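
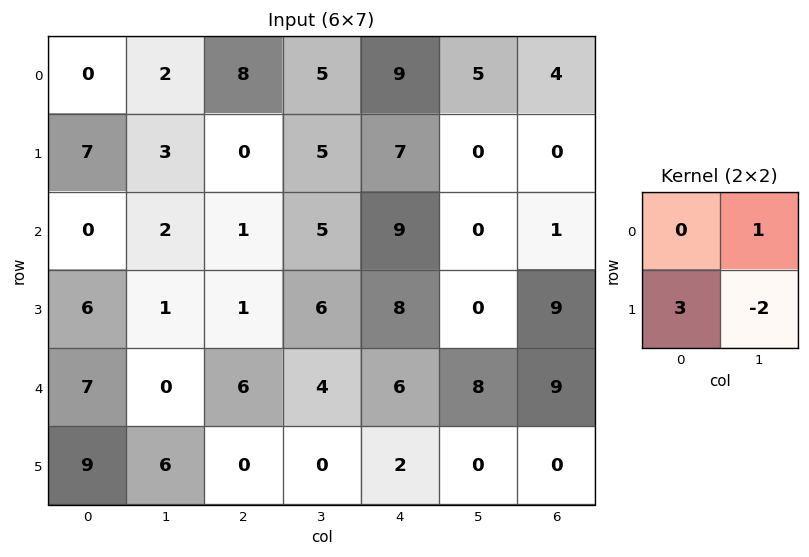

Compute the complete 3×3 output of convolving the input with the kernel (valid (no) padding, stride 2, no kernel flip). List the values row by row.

Output[0,0]: The receptive field on the input at this output position is [0 2 / 7 3]. Elementwise product with the kernel and sum: 2·1 + 7·3 + 3·-2.
Output[0,1]: The receptive field on the input at this output position is [8 5 / 0 5]. Elementwise product with the kernel and sum: 5·1 + 0·3 + 5·-2.

17 -5 26
18 -4 24
15 4 14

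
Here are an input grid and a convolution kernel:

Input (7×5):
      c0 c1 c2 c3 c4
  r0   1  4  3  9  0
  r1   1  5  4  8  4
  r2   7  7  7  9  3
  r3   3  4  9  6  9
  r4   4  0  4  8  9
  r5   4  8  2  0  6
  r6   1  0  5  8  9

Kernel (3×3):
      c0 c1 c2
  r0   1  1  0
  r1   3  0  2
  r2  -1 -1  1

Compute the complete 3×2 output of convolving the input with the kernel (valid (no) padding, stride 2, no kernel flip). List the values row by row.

9 19
41 58
24 26

Output[0,0]: The receptive field on the input at this output position is [1 4 3 / 1 5 4 / 7 7 7]. Elementwise product with the kernel and sum: 1·1 + 4·1 + 1·3 + 4·2 + 7·-1 + 7·-1 + 7·1.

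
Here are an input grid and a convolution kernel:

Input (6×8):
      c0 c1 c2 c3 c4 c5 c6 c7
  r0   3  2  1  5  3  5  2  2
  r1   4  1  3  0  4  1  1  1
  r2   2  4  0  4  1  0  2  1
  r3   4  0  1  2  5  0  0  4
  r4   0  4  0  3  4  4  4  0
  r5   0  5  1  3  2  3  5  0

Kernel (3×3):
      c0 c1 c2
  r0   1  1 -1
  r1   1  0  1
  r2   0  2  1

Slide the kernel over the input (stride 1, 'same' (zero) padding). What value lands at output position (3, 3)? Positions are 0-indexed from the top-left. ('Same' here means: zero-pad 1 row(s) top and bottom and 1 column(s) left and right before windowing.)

19

The receptive field on the zero-padded input at this output position is [0 4 1 / 1 2 5 / 0 3 4]. Elementwise product with the kernel and sum: 0·1 + 4·1 + 1·-1 + 1·1 + 5·1 + 3·2 + 4·1.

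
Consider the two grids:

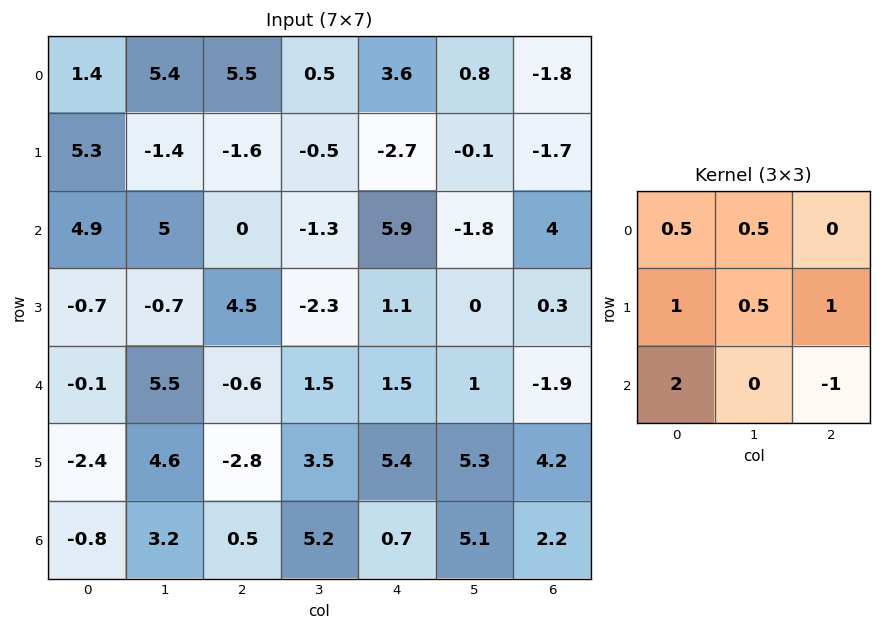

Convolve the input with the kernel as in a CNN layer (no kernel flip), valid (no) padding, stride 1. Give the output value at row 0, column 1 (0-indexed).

The receptive field on the input at this output position is [5.4 5.5 0.5 / -1.4 -1.6 -0.5 / 5 0 -1.3]. Elementwise product with the kernel and sum: 5.4·0.5 + 5.5·0.5 + -1.4·1 + -1.6·0.5 + -0.5·1 + 5·2 + -1.3·-1.

14.05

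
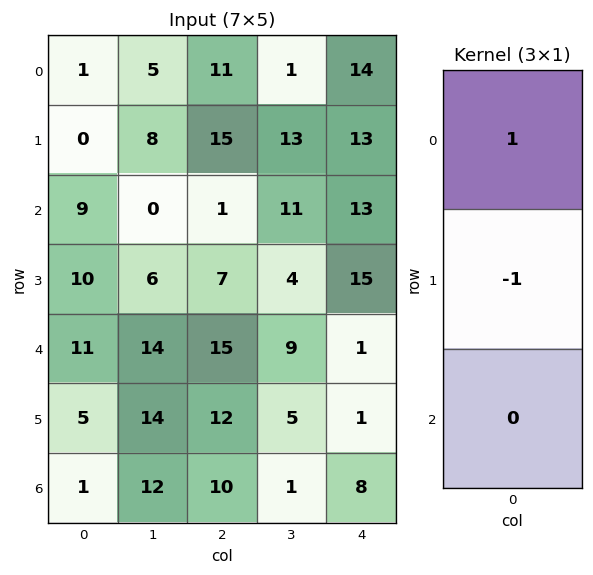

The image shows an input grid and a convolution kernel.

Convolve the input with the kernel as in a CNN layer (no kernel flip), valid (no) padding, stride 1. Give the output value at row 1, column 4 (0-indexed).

0

The receptive field on the input at this output position is [13 / 13 / 15]. Elementwise product with the kernel and sum: 13·1 + 13·-1.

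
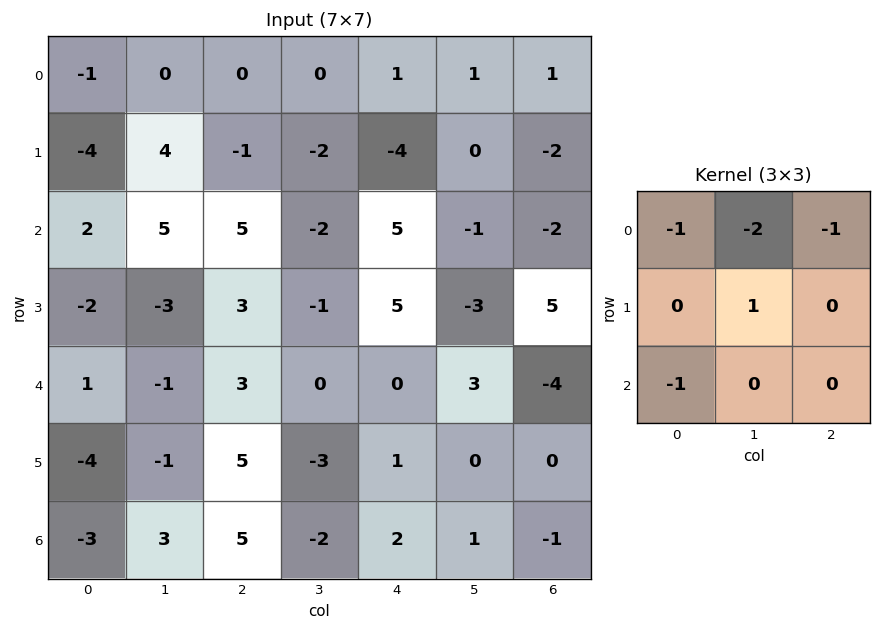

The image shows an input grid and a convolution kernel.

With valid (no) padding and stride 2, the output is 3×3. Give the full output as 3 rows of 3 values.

Output[0,0]: The receptive field on the input at this output position is [-1 0 0 / -4 4 -1 / 2 5 5]. Elementwise product with the kernel and sum: -1·-1 + 0·-2 + 0·-1 + 4·1 + 2·-1.

3 -8 -9
-21 -10 -4
0 -11 -4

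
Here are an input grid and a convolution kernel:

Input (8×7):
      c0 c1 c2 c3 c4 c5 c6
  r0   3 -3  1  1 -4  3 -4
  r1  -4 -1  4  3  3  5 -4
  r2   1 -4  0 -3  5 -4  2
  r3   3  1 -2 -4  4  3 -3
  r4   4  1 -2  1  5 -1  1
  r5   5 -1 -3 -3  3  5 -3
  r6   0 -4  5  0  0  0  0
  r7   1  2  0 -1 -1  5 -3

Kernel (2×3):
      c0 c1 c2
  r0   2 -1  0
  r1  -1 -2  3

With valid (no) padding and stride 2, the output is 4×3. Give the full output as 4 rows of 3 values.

27 0 -36
-5 25 -5
-5 13 -11
-1 9 -18

Output[0,0]: The receptive field on the input at this output position is [3 -3 1 / -4 -1 4]. Elementwise product with the kernel and sum: 3·2 + -3·-1 + -4·-1 + -1·-2 + 4·3.
Output[0,1]: The receptive field on the input at this output position is [1 1 -4 / 4 3 3]. Elementwise product with the kernel and sum: 1·2 + 1·-1 + 4·-1 + 3·-2 + 3·3.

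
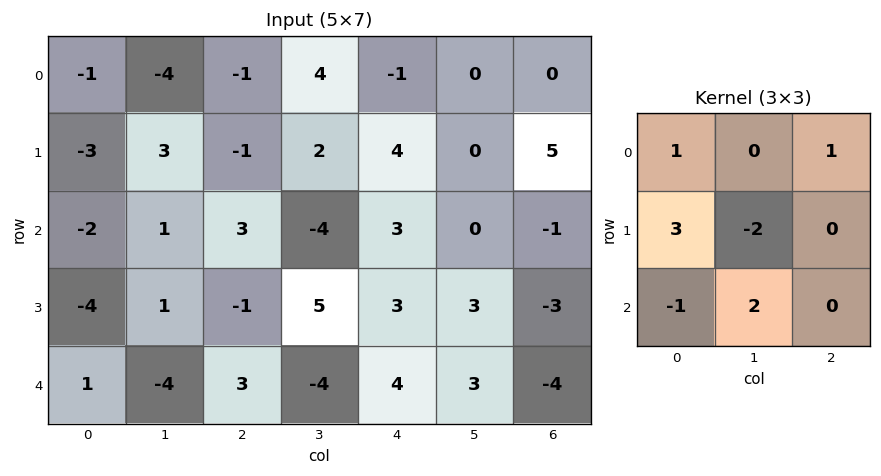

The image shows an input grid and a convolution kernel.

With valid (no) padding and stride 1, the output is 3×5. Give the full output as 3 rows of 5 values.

Output[0,0]: The receptive field on the input at this output position is [-1 -4 -1 / -3 3 -1 / -2 1 3]. Elementwise product with the kernel and sum: -1·1 + -1·1 + -3·3 + 3·-2 + -2·-1 + 1·2.

-13 16 -20 12 8
-6 -1 31 -15 21
-22 12 -18 17 7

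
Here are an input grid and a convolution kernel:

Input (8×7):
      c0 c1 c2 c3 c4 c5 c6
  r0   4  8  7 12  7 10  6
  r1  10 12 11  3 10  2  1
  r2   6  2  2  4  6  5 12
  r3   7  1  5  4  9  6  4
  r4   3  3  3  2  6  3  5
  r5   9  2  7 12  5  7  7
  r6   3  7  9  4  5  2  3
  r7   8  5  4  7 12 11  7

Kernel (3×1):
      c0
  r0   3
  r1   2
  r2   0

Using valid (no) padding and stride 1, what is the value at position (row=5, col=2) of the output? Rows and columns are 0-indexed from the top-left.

39

The receptive field on the input at this output position is [7 / 9 / 4]. Elementwise product with the kernel and sum: 7·3 + 9·2.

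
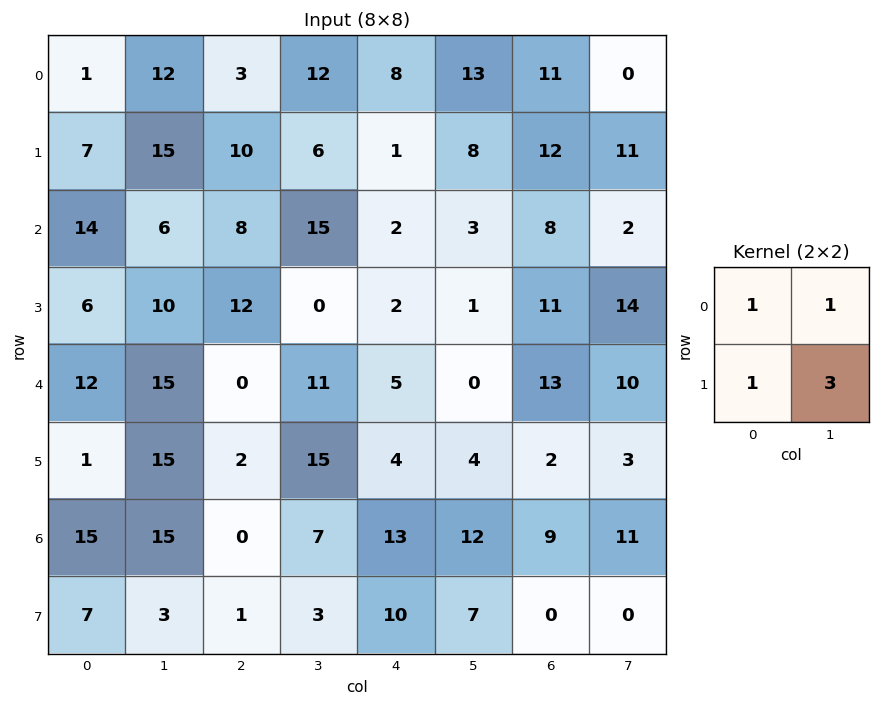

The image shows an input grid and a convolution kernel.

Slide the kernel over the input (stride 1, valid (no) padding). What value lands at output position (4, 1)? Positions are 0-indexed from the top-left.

The receptive field on the input at this output position is [15 0 / 15 2]. Elementwise product with the kernel and sum: 15·1 + 0·1 + 15·1 + 2·3.

36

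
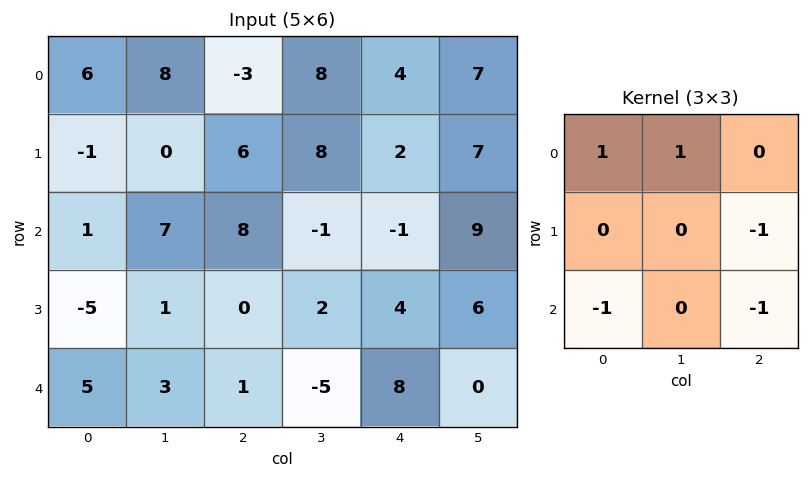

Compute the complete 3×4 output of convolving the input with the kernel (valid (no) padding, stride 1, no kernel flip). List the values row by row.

Output[0,0]: The receptive field on the input at this output position is [6 8 -3 / -1 0 6 / 1 7 8]. Elementwise product with the kernel and sum: 6·1 + 8·1 + 6·-1 + 1·-1 + 8·-1.
Output[0,1]: The receptive field on the input at this output position is [8 -3 8 / 0 6 8 / 7 8 -1]. Elementwise product with the kernel and sum: 8·1 + -3·1 + 8·-1 + 7·-1 + -1·-1.

-1 -9 -4 -3
-4 4 11 -7
2 15 -6 -3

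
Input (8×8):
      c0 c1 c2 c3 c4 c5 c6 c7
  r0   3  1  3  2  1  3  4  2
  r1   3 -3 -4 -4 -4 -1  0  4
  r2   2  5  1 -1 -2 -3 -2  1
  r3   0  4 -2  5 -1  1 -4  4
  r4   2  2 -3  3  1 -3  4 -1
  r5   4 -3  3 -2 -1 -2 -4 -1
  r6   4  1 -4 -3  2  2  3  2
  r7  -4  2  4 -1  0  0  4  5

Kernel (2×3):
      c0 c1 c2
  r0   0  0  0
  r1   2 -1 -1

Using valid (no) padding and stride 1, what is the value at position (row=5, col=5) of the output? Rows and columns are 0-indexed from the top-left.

-1

The receptive field on the input at this output position is [-2 -4 -1 / 2 3 2]. Elementwise product with the kernel and sum: 2·2 + 3·-1 + 2·-1.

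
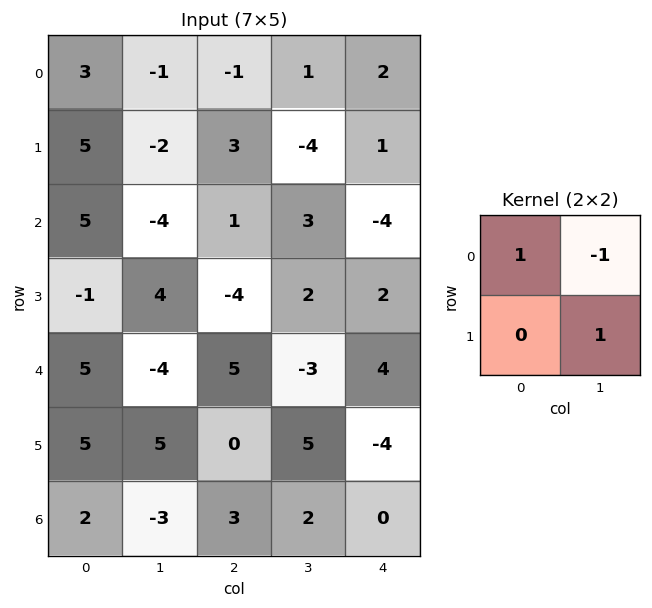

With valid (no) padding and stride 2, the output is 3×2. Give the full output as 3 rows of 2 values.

2 -6
13 0
14 13

Output[0,0]: The receptive field on the input at this output position is [3 -1 / 5 -2]. Elementwise product with the kernel and sum: 3·1 + -1·-1 + -2·1.
Output[0,1]: The receptive field on the input at this output position is [-1 1 / 3 -4]. Elementwise product with the kernel and sum: -1·1 + 1·-1 + -4·1.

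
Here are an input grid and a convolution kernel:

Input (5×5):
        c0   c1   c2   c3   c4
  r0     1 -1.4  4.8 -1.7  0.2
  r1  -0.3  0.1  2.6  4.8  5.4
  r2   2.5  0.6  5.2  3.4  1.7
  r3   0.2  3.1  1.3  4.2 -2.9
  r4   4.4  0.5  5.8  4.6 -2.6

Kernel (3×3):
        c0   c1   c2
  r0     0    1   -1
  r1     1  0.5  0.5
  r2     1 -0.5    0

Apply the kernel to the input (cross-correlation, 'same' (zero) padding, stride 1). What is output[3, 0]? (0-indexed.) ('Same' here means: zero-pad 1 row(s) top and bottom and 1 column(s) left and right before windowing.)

1.35

The receptive field on the zero-padded input at this output position is [0 2.5 0.6 / 0 0.2 3.1 / 0 4.4 0.5]. Elementwise product with the kernel and sum: 2.5·1 + 0.6·-1 + 0·1 + 0.2·0.5 + 3.1·0.5 + 0·1 + 4.4·-0.5.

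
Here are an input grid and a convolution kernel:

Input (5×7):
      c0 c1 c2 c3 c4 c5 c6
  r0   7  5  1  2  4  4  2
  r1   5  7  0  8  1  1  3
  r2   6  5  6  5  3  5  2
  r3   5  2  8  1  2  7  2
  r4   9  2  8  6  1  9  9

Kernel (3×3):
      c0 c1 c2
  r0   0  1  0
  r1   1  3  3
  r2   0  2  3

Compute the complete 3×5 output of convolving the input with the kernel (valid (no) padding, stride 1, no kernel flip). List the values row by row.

59 59 48 39 33
74 57 46 55 45
68 69 37 60 79

Output[0,0]: The receptive field on the input at this output position is [7 5 1 / 5 7 0 / 6 5 6]. Elementwise product with the kernel and sum: 5·1 + 5·1 + 7·3 + 0·3 + 5·2 + 6·3.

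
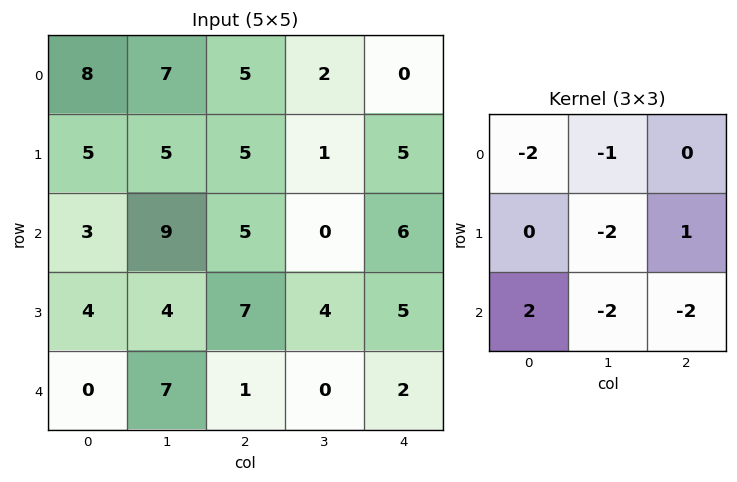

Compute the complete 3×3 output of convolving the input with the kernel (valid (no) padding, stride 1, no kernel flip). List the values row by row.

-50 -20 -11
-42 -39 -9
-32 -21 -15

Output[0,0]: The receptive field on the input at this output position is [8 7 5 / 5 5 5 / 3 9 5]. Elementwise product with the kernel and sum: 8·-2 + 7·-1 + 5·-2 + 5·1 + 3·2 + 9·-2 + 5·-2.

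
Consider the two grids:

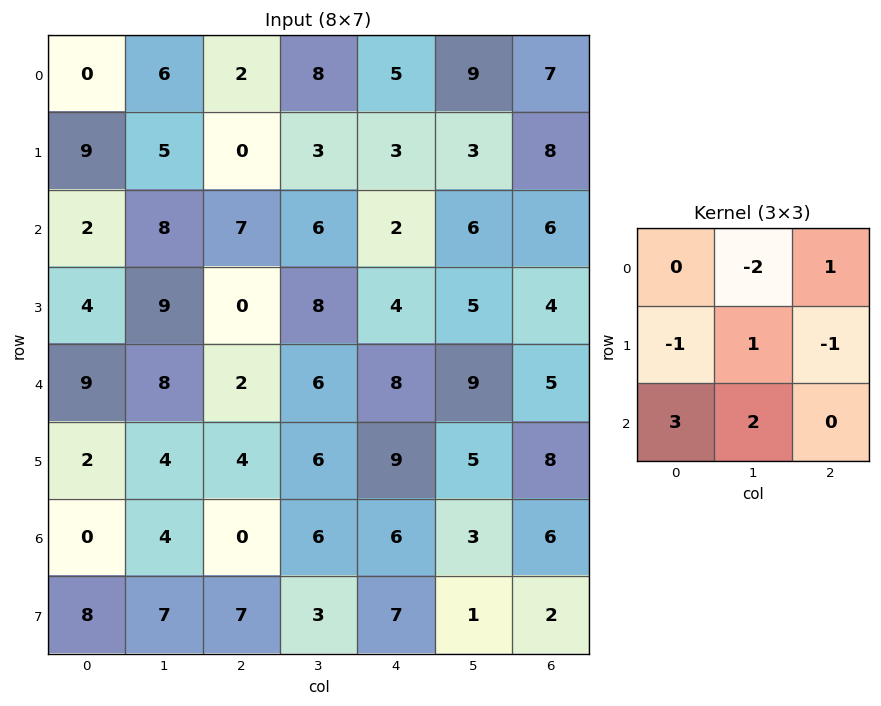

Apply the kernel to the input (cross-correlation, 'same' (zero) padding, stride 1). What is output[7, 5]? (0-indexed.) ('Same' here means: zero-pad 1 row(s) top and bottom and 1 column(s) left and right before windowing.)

-8

The receptive field on the zero-padded input at this output position is [6 3 6 / 7 1 2 / 0 0 0]. Elementwise product with the kernel and sum: 3·-2 + 6·1 + 7·-1 + 1·1 + 2·-1 + 0·3 + 0·2.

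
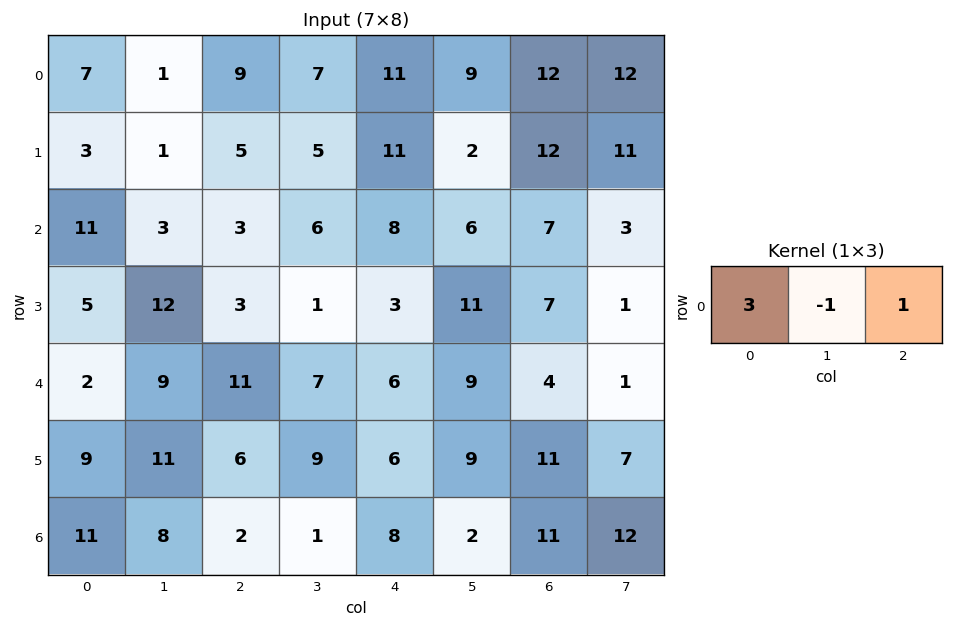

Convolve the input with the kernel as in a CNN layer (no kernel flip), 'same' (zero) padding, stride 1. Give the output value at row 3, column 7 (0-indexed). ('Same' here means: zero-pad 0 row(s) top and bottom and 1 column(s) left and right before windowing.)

The receptive field on the zero-padded input at this output position is [7 1 0]. Elementwise product with the kernel and sum: 7·3 + 1·-1 + 0·1.

20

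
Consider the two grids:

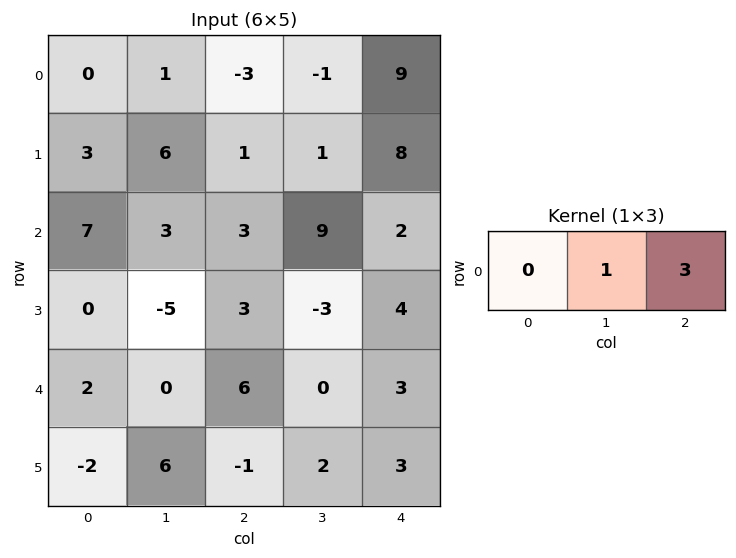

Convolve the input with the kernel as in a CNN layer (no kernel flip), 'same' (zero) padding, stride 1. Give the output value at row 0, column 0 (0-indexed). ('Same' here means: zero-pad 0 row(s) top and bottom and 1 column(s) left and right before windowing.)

3

The receptive field on the zero-padded input at this output position is [0 0 1]. Elementwise product with the kernel and sum: 0·1 + 1·3.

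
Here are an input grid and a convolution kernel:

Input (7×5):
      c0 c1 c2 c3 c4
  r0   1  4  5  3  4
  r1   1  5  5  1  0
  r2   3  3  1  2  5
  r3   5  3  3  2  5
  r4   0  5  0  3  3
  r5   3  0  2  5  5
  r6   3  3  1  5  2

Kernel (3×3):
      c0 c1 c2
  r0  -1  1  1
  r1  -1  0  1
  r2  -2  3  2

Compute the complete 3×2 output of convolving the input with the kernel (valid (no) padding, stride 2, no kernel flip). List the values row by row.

17 11
14 23
9 26

Output[0,0]: The receptive field on the input at this output position is [1 4 5 / 1 5 5 / 3 3 1]. Elementwise product with the kernel and sum: 1·-1 + 4·1 + 5·1 + 1·-1 + 5·1 + 3·-2 + 3·3 + 1·2.
Output[0,1]: The receptive field on the input at this output position is [5 3 4 / 5 1 0 / 1 2 5]. Elementwise product with the kernel and sum: 5·-1 + 3·1 + 4·1 + 5·-1 + 0·1 + 1·-2 + 2·3 + 5·2.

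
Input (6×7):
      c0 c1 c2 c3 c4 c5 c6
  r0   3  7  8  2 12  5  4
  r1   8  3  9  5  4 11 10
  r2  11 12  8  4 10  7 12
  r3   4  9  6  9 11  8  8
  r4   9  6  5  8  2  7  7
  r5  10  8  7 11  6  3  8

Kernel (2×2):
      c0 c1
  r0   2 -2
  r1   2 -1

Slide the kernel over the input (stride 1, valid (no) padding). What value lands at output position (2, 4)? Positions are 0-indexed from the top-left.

20

The receptive field on the input at this output position is [10 7 / 11 8]. Elementwise product with the kernel and sum: 10·2 + 7·-2 + 11·2 + 8·-1.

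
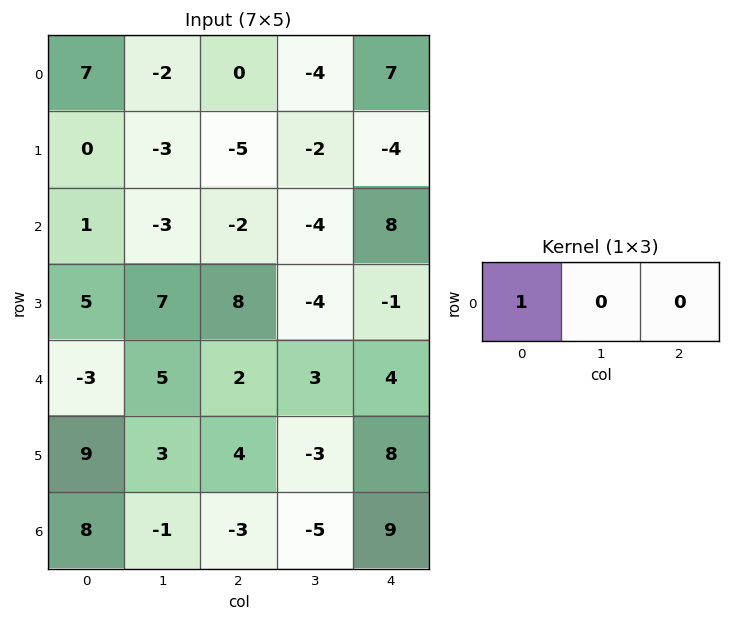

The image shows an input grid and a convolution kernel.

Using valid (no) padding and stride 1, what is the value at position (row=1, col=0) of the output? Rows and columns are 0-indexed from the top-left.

The receptive field on the input at this output position is [0 -3 -5]. Elementwise product with the kernel and sum: 0·1.

0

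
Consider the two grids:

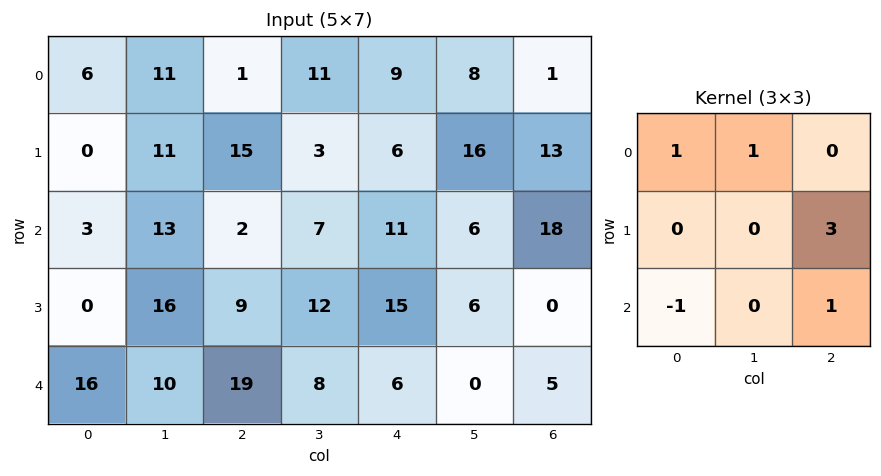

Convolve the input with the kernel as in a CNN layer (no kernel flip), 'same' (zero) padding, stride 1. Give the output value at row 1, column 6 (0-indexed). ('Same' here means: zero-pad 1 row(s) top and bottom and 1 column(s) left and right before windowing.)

The receptive field on the zero-padded input at this output position is [8 1 0 / 16 13 0 / 6 18 0]. Elementwise product with the kernel and sum: 8·1 + 1·1 + 0·3 + 6·-1 + 0·1.

3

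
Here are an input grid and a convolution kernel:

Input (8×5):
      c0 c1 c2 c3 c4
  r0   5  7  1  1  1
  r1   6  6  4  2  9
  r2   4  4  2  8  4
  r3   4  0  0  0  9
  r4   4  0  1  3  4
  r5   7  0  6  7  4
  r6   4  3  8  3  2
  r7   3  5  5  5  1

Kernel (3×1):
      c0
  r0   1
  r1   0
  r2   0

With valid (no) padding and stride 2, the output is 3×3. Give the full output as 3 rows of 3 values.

5 1 1
4 2 4
4 1 4

Output[0,0]: The receptive field on the input at this output position is [5 / 6 / 4]. Elementwise product with the kernel and sum: 5·1.
Output[0,1]: The receptive field on the input at this output position is [1 / 4 / 2]. Elementwise product with the kernel and sum: 1·1.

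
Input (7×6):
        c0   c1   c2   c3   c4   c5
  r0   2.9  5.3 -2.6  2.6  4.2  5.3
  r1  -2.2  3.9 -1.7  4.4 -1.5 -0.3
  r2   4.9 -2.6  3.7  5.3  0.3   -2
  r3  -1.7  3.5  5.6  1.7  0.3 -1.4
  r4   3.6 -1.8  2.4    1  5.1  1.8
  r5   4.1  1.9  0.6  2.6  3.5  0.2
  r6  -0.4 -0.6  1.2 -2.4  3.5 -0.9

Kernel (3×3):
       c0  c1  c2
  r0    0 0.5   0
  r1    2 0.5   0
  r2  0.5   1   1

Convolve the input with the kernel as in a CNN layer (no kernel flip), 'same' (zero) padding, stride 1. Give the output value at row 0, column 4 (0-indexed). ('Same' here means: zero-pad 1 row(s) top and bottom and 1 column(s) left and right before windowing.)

7.7

The receptive field on the zero-padded input at this output position is [0 0 0 / 2.6 4.2 5.3 / 4.4 -1.5 -0.3]. Elementwise product with the kernel and sum: 0·0.5 + 2.6·2 + 4.2·0.5 + 4.4·0.5 + -1.5·1 + -0.3·1.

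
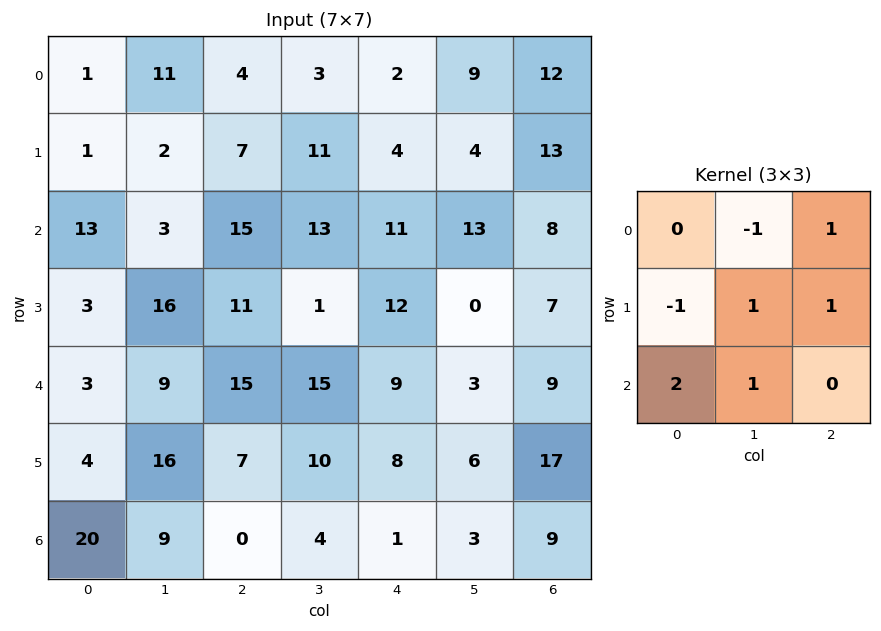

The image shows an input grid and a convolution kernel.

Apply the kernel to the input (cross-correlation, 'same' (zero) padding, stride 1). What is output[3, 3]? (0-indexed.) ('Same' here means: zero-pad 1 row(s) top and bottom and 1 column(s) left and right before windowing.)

The receptive field on the zero-padded input at this output position is [15 13 11 / 11 1 12 / 15 15 9]. Elementwise product with the kernel and sum: 13·-1 + 11·1 + 11·-1 + 1·1 + 12·1 + 15·2 + 15·1.

45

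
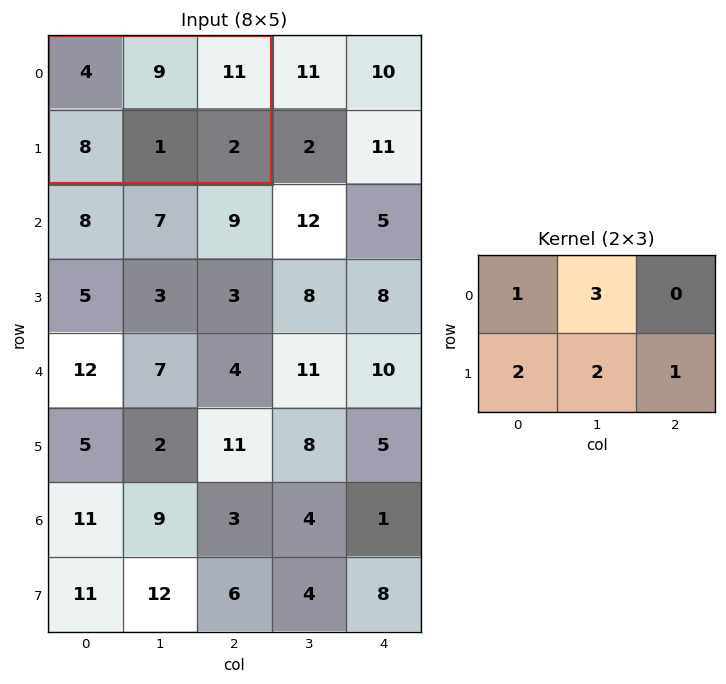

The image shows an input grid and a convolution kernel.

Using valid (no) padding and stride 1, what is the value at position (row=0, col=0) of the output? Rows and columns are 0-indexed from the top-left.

51

The receptive field on the input at this output position is [4 9 11 / 8 1 2]. Elementwise product with the kernel and sum: 4·1 + 9·3 + 8·2 + 1·2 + 2·1.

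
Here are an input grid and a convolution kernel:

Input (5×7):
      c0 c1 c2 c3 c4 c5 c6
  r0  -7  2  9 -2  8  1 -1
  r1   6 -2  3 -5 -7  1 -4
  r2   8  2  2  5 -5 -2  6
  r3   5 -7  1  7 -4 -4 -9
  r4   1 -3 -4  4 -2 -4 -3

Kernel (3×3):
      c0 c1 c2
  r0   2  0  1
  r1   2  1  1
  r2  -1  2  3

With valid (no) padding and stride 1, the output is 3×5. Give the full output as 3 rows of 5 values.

10 13 13 -40 17
19 32 4 -33 -55
3 10 10 -6 -40

Output[0,0]: The receptive field on the input at this output position is [-7 2 9 / 6 -2 3 / 8 2 2]. Elementwise product with the kernel and sum: -7·2 + 9·1 + 6·2 + -2·1 + 3·1 + 8·-1 + 2·2 + 2·3.
Output[0,1]: The receptive field on the input at this output position is [2 9 -2 / -2 3 -5 / 2 2 5]. Elementwise product with the kernel and sum: 2·2 + -2·1 + -2·2 + 3·1 + -5·1 + 2·-1 + 2·2 + 5·3.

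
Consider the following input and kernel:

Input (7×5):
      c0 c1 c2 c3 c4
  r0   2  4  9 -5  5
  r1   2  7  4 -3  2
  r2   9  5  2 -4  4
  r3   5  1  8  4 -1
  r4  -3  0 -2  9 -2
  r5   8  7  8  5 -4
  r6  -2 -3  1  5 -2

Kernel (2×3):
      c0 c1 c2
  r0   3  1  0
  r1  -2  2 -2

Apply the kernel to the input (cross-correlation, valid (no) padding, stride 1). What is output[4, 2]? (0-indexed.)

The receptive field on the input at this output position is [-2 9 -2 / 8 5 -4]. Elementwise product with the kernel and sum: -2·3 + 9·1 + 8·-2 + 5·2 + -4·-2.

5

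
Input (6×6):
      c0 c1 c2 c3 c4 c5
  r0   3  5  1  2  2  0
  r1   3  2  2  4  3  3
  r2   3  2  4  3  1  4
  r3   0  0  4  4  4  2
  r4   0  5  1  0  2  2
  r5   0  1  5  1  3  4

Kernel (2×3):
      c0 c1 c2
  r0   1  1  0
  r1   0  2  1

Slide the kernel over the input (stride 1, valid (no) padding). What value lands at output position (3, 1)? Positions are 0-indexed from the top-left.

The receptive field on the input at this output position is [0 4 4 / 5 1 0]. Elementwise product with the kernel and sum: 0·1 + 4·1 + 1·2 + 0·1.

6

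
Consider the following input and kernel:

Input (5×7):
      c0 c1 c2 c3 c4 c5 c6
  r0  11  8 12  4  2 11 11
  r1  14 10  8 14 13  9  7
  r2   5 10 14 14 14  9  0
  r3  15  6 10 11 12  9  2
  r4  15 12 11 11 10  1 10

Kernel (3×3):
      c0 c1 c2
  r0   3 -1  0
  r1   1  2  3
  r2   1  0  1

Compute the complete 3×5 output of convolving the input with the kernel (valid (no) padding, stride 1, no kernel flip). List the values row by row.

Output[0,0]: The receptive field on the input at this output position is [11 8 12 / 14 10 8 / 5 10 14]. Elementwise product with the kernel and sum: 11·3 + 8·-1 + 14·1 + 10·2 + 8·3 + 5·1 + 14·1.

102 104 135 100 61
124 119 116 118 76
88 98 117 102 89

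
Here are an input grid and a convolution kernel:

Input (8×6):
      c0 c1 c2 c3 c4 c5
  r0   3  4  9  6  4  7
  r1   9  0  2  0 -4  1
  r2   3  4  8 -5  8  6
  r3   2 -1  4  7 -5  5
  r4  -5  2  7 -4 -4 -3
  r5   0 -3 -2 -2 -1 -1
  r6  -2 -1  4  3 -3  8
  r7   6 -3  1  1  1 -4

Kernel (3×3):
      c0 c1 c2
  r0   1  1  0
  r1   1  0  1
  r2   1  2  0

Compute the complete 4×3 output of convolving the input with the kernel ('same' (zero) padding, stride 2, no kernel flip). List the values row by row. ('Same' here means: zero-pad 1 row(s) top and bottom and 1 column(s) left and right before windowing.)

Output[0,0]: The receptive field on the zero-padded input at this output position is [0 0 0 / 0 3 4 / 0 9 0]. Elementwise product with the kernel and sum: 0·1 + 0·1 + 0·1 + 4·1 + 0·1 + 9·2.

22 14 5
17 8 -6
4 -6 -9
11 -4 11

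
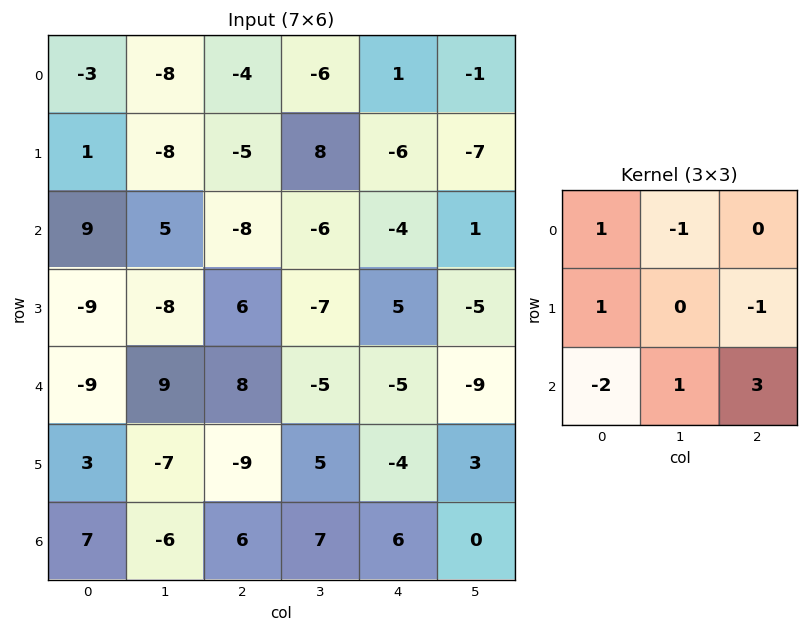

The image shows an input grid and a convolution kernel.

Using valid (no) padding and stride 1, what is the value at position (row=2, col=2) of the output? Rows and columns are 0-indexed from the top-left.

-37

The receptive field on the input at this output position is [-8 -6 -4 / 6 -7 5 / 8 -5 -5]. Elementwise product with the kernel and sum: -8·1 + -6·-1 + 6·1 + 5·-1 + 8·-2 + -5·1 + -5·3.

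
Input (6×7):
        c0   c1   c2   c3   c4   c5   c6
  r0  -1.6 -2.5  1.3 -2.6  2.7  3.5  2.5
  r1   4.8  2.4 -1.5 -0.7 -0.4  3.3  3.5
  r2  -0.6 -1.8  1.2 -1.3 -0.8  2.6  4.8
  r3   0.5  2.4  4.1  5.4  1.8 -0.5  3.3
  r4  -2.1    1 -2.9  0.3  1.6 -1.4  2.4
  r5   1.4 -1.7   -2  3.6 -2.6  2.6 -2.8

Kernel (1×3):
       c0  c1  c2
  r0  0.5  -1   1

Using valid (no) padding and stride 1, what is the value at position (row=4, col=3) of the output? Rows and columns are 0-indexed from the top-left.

-2.85

The receptive field on the input at this output position is [0.3 1.6 -1.4]. Elementwise product with the kernel and sum: 0.3·0.5 + 1.6·-1 + -1.4·1.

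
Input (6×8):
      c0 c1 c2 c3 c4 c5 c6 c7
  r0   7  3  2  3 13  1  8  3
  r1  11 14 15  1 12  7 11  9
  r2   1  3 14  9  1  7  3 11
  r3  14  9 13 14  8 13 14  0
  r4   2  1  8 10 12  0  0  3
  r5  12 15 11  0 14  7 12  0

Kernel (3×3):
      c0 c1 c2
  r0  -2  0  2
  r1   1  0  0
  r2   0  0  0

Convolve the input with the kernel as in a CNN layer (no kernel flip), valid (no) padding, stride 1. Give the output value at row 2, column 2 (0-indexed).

-13

The receptive field on the input at this output position is [14 9 1 / 13 14 8 / 8 10 12]. Elementwise product with the kernel and sum: 14·-2 + 1·2 + 13·1.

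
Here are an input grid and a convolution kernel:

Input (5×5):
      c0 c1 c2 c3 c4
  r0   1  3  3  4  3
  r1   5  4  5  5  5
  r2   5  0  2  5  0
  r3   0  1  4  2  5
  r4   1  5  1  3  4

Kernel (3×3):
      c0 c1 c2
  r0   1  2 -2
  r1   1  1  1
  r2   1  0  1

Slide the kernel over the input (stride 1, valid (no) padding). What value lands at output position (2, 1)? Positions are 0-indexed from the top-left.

The receptive field on the input at this output position is [0 2 5 / 1 4 2 / 5 1 3]. Elementwise product with the kernel and sum: 0·1 + 2·2 + 5·-2 + 1·1 + 4·1 + 2·1 + 5·1 + 3·1.

9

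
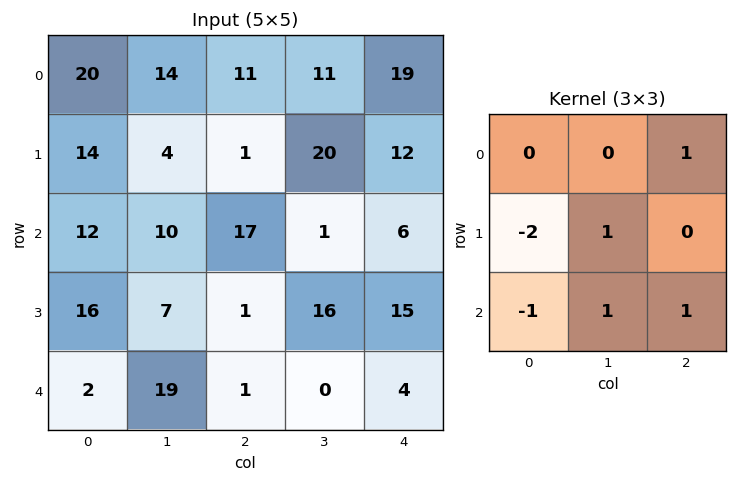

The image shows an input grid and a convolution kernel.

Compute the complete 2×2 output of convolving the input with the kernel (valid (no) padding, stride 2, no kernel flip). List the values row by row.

Output[0,0]: The receptive field on the input at this output position is [20 14 11 / 14 4 1 / 12 10 17]. Elementwise product with the kernel and sum: 11·1 + 14·-2 + 4·1 + 12·-1 + 10·1 + 17·1.
Output[0,1]: The receptive field on the input at this output position is [11 11 19 / 1 20 12 / 17 1 6]. Elementwise product with the kernel and sum: 19·1 + 1·-2 + 20·1 + 17·-1 + 1·1 + 6·1.

2 27
10 23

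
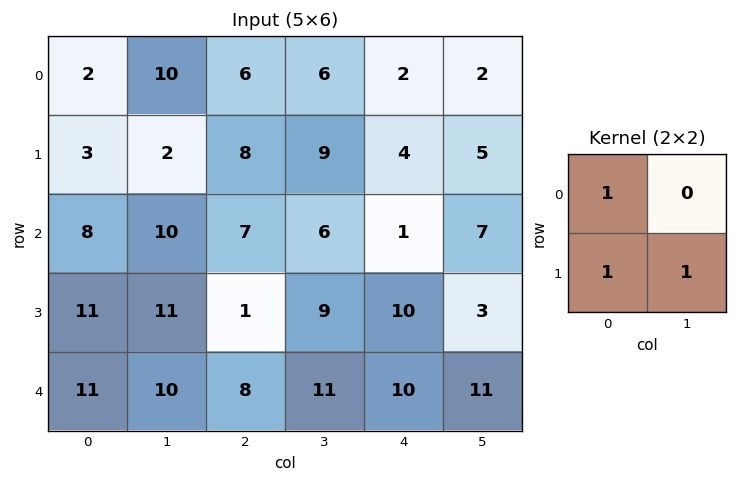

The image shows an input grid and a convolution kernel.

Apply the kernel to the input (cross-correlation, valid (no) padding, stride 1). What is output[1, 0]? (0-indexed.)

The receptive field on the input at this output position is [3 2 / 8 10]. Elementwise product with the kernel and sum: 3·1 + 8·1 + 10·1.

21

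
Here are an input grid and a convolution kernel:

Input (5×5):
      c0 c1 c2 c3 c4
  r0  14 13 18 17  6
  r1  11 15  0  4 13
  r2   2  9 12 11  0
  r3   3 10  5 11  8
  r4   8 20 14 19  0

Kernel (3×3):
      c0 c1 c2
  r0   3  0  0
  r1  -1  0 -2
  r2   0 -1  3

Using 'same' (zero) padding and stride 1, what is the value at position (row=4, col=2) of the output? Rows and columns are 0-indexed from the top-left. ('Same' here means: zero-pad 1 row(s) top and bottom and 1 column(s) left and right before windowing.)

-28

The receptive field on the zero-padded input at this output position is [10 5 11 / 20 14 19 / 0 0 0]. Elementwise product with the kernel and sum: 10·3 + 20·-1 + 19·-2 + 0·-1 + 0·3.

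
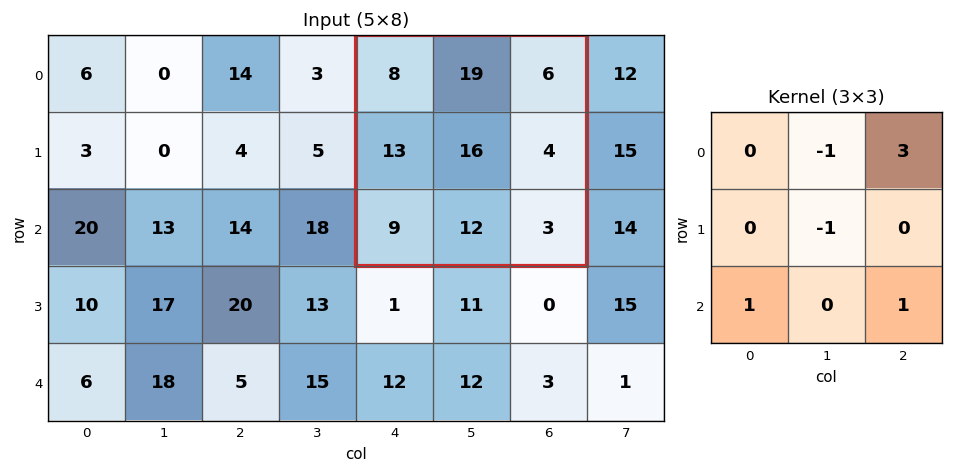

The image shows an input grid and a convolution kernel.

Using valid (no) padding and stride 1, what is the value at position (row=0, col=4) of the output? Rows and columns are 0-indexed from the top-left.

The receptive field on the input at this output position is [8 19 6 / 13 16 4 / 9 12 3]. Elementwise product with the kernel and sum: 19·-1 + 6·3 + 16·-1 + 9·1 + 3·1.

-5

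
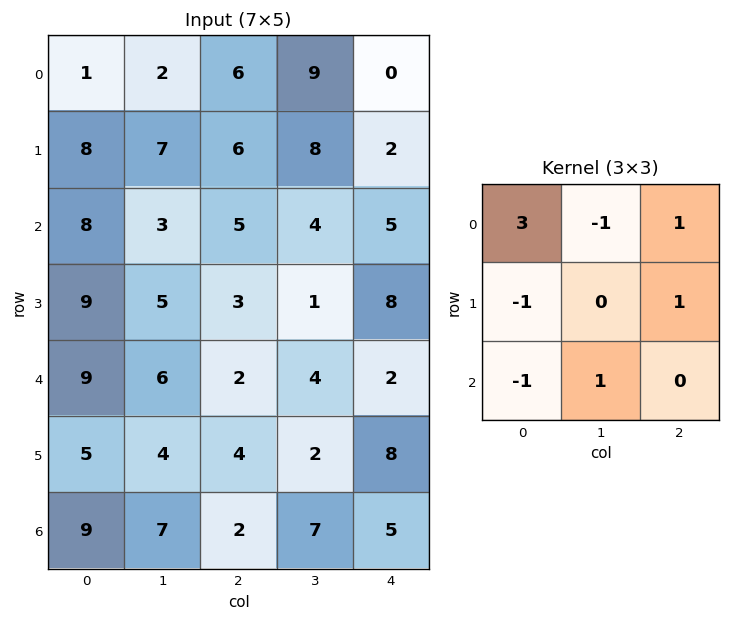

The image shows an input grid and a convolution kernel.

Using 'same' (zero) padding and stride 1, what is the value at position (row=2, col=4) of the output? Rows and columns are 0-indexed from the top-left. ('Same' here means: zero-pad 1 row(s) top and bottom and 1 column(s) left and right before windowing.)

25

The receptive field on the zero-padded input at this output position is [8 2 0 / 4 5 0 / 1 8 0]. Elementwise product with the kernel and sum: 8·3 + 2·-1 + 0·1 + 4·-1 + 0·1 + 1·-1 + 8·1.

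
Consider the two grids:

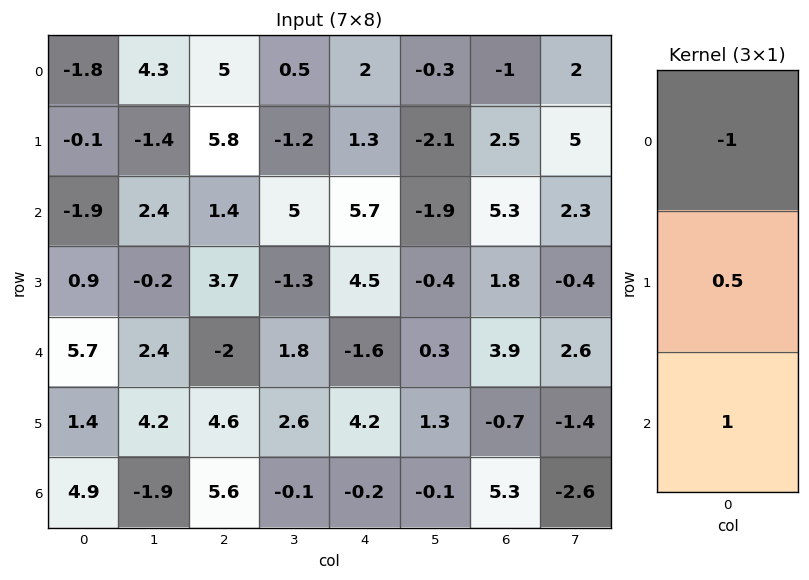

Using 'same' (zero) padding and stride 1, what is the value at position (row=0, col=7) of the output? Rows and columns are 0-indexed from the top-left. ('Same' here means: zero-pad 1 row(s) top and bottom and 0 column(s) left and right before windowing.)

6

The receptive field on the zero-padded input at this output position is [0 / 2 / 5]. Elementwise product with the kernel and sum: 0·-1 + 2·0.5 + 5·1.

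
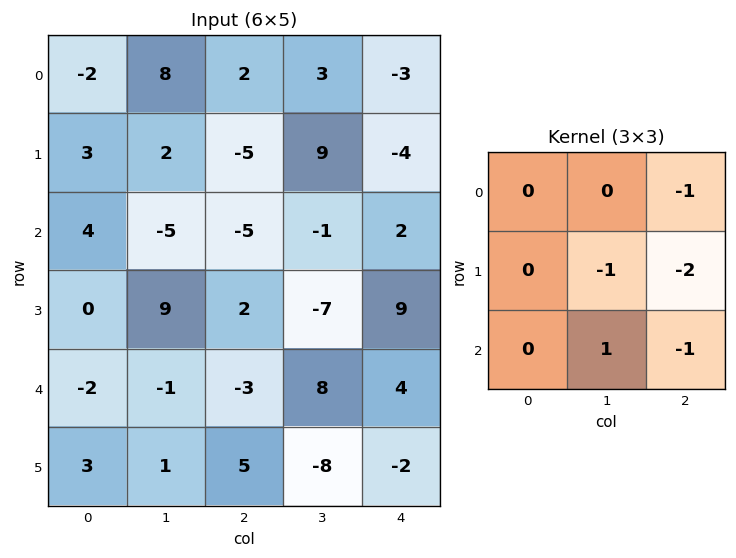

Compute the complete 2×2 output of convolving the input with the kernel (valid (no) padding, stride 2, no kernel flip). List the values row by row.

6 -1
-6 -9

Output[0,0]: The receptive field on the input at this output position is [-2 8 2 / 3 2 -5 / 4 -5 -5]. Elementwise product with the kernel and sum: 2·-1 + 2·-1 + -5·-2 + -5·1 + -5·-1.
Output[0,1]: The receptive field on the input at this output position is [2 3 -3 / -5 9 -4 / -5 -1 2]. Elementwise product with the kernel and sum: -3·-1 + 9·-1 + -4·-2 + -1·1 + 2·-1.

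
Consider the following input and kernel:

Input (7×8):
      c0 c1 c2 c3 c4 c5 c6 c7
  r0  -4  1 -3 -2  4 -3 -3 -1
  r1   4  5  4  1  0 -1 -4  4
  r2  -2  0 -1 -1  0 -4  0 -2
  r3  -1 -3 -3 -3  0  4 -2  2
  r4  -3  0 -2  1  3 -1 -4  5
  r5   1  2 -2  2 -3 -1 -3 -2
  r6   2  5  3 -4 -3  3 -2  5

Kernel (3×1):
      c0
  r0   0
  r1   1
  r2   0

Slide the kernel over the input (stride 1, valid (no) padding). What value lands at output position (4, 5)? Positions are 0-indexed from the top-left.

-1

The receptive field on the input at this output position is [-1 / -1 / 3]. Elementwise product with the kernel and sum: -1·1.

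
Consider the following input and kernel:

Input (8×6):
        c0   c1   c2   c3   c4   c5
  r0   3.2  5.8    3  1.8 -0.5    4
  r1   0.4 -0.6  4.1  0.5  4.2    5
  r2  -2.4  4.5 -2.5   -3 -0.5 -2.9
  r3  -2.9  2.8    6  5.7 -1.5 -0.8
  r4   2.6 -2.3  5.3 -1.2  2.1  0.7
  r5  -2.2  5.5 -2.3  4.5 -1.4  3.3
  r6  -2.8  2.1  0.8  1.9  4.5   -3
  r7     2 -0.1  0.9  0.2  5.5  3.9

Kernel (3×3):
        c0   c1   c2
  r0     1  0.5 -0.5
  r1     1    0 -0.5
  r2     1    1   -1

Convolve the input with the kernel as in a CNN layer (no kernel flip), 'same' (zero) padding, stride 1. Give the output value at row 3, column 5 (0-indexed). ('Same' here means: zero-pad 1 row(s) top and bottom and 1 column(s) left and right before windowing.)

The receptive field on the zero-padded input at this output position is [-0.5 -2.9 0 / -1.5 -0.8 0 / 2.1 0.7 0]. Elementwise product with the kernel and sum: -0.5·1 + -2.9·0.5 + 0·-0.5 + -1.5·1 + 0·-0.5 + 2.1·1 + 0.7·1 + 0·-1.

-0.65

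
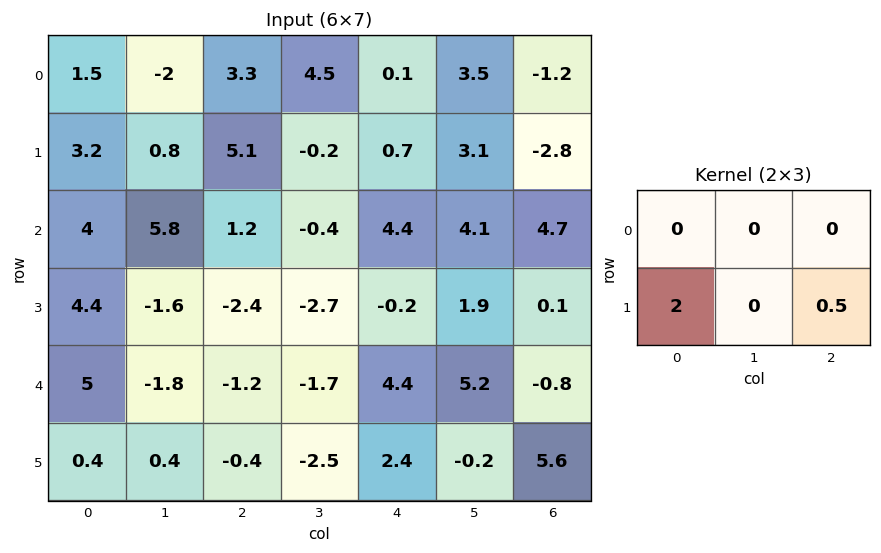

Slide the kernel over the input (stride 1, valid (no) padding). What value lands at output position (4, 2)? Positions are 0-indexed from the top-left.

0.4

The receptive field on the input at this output position is [-1.2 -1.7 4.4 / -0.4 -2.5 2.4]. Elementwise product with the kernel and sum: -0.4·2 + 2.4·0.5.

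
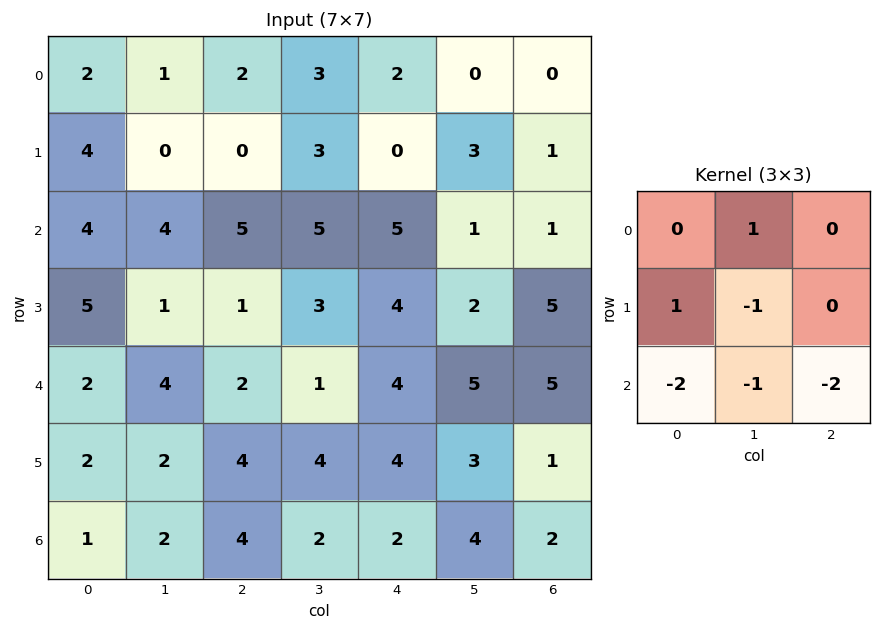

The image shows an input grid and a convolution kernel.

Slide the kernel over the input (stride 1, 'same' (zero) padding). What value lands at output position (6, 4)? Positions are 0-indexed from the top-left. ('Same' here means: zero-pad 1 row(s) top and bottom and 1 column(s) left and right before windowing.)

4

The receptive field on the zero-padded input at this output position is [4 4 3 / 2 2 4 / 0 0 0]. Elementwise product with the kernel and sum: 4·1 + 2·1 + 2·-1 + 0·-2 + 0·-1 + 0·-2.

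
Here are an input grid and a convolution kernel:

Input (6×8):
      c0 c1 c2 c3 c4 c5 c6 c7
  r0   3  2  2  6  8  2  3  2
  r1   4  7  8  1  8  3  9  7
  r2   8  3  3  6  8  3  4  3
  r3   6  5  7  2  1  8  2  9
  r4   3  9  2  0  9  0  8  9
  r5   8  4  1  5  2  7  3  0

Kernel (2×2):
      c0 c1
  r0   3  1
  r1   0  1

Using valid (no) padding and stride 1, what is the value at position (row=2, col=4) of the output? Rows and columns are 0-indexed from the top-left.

35

The receptive field on the input at this output position is [8 3 / 1 8]. Elementwise product with the kernel and sum: 8·3 + 3·1 + 8·1.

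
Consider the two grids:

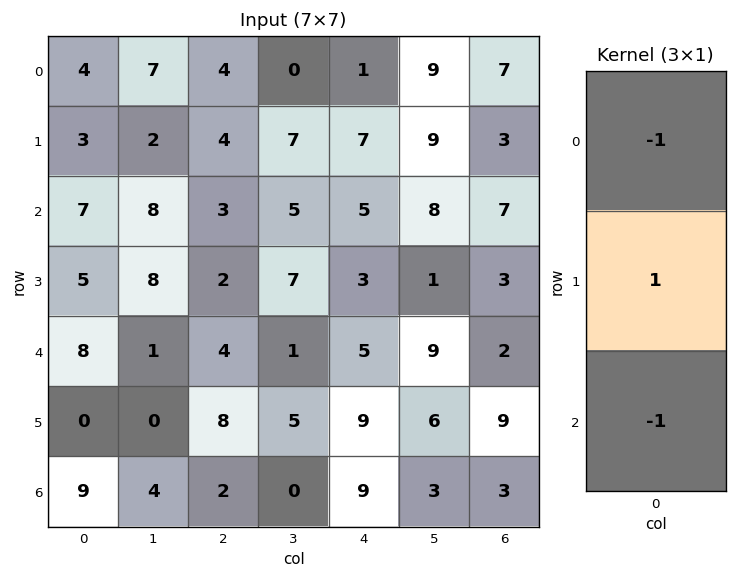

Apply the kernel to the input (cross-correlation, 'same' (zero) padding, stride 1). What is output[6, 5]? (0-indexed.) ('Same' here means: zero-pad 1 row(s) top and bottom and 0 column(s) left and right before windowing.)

-3

The receptive field on the zero-padded input at this output position is [6 / 3 / 0]. Elementwise product with the kernel and sum: 6·-1 + 3·1 + 0·-1.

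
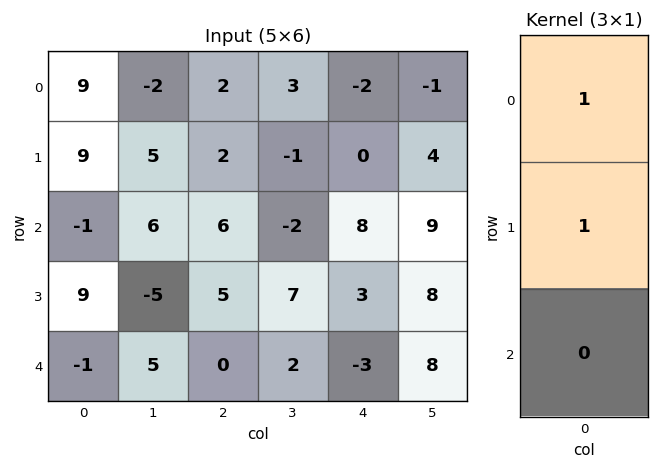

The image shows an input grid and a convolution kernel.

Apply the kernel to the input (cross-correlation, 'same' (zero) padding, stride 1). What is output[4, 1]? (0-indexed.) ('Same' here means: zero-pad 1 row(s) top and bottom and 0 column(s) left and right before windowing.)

0

The receptive field on the zero-padded input at this output position is [-5 / 5 / 0]. Elementwise product with the kernel and sum: -5·1 + 5·1.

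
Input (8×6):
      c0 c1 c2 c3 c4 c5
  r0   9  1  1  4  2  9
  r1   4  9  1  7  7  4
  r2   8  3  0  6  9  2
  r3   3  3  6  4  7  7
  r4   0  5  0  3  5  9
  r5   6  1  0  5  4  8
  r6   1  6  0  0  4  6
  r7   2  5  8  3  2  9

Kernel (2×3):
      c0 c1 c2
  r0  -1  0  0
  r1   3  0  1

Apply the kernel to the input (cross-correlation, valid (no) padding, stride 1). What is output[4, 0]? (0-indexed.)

The receptive field on the input at this output position is [0 5 0 / 6 1 0]. Elementwise product with the kernel and sum: 0·-1 + 6·3 + 0·1.

18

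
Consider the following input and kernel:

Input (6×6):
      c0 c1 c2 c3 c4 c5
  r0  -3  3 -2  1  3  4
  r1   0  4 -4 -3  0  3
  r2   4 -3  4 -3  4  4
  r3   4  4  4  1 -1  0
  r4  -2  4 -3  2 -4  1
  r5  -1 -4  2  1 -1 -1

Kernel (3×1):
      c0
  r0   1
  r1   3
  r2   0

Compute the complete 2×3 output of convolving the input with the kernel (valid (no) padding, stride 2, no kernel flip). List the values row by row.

Output[0,0]: The receptive field on the input at this output position is [-3 / 0 / 4]. Elementwise product with the kernel and sum: -3·1 + 0·3.

-3 -14 3
16 16 1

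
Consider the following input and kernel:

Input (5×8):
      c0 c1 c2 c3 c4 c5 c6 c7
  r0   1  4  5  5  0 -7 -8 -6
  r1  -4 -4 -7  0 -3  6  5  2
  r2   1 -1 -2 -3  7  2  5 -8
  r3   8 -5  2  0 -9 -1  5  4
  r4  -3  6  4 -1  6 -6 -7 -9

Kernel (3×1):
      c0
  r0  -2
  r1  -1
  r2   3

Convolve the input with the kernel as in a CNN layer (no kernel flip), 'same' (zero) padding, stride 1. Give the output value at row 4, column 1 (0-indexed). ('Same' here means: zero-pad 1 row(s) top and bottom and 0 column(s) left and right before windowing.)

4

The receptive field on the zero-padded input at this output position is [-5 / 6 / 0]. Elementwise product with the kernel and sum: -5·-2 + 6·-1 + 0·3.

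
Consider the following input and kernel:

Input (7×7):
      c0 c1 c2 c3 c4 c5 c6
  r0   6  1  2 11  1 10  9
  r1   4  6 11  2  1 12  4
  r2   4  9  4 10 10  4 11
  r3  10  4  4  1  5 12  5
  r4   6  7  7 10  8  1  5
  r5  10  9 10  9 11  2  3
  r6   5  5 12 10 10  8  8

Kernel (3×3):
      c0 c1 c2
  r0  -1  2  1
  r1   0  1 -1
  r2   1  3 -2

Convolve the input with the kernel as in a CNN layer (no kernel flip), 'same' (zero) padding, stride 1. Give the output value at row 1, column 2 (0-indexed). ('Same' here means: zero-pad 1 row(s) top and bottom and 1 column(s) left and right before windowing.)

24

The receptive field on the zero-padded input at this output position is [1 2 11 / 6 11 2 / 9 4 10]. Elementwise product with the kernel and sum: 1·-1 + 2·2 + 11·1 + 11·1 + 2·-1 + 9·1 + 4·3 + 10·-2.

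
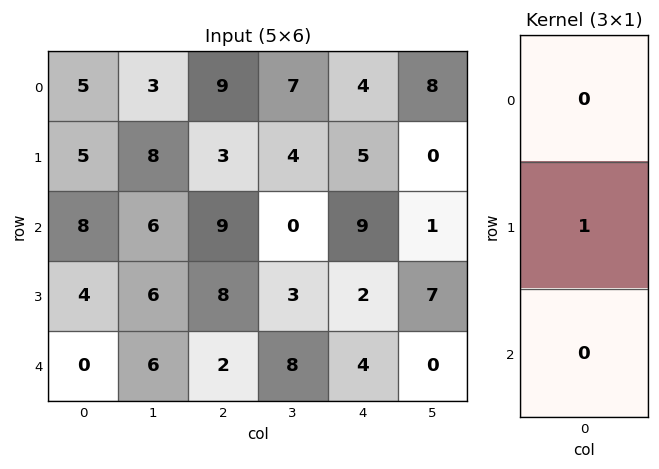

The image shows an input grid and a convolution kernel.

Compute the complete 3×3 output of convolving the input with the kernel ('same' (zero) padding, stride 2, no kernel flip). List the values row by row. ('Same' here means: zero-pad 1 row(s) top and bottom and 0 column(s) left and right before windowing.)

5 9 4
8 9 9
0 2 4

Output[0,0]: The receptive field on the zero-padded input at this output position is [0 / 5 / 5]. Elementwise product with the kernel and sum: 5·1.
Output[0,1]: The receptive field on the zero-padded input at this output position is [0 / 9 / 3]. Elementwise product with the kernel and sum: 9·1.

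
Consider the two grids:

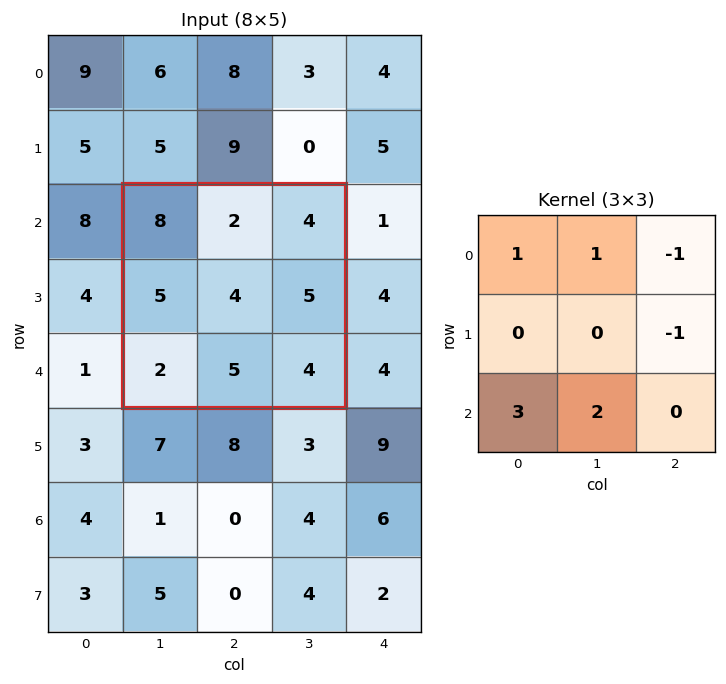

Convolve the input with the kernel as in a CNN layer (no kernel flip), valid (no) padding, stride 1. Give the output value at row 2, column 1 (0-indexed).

17

The receptive field on the input at this output position is [8 2 4 / 5 4 5 / 2 5 4]. Elementwise product with the kernel and sum: 8·1 + 2·1 + 4·-1 + 5·-1 + 2·3 + 5·2.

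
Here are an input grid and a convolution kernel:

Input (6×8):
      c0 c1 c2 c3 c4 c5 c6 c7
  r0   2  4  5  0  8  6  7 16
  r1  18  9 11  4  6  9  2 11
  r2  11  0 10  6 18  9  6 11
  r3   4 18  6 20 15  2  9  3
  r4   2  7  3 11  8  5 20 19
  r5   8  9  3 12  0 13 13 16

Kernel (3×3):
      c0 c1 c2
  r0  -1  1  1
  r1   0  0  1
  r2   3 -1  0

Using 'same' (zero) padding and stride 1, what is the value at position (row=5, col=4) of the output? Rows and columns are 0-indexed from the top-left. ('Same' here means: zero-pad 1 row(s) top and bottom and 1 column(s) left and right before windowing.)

15

The receptive field on the zero-padded input at this output position is [11 8 5 / 12 0 13 / 0 0 0]. Elementwise product with the kernel and sum: 11·-1 + 8·1 + 5·1 + 13·1 + 0·3 + 0·-1.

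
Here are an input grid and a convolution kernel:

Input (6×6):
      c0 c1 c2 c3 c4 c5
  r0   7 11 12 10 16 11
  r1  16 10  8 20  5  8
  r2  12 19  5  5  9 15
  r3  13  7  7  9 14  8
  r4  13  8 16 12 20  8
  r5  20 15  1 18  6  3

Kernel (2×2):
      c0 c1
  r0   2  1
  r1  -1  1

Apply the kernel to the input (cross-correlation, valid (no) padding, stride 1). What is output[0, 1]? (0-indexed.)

The receptive field on the input at this output position is [11 12 / 10 8]. Elementwise product with the kernel and sum: 11·2 + 12·1 + 10·-1 + 8·1.

32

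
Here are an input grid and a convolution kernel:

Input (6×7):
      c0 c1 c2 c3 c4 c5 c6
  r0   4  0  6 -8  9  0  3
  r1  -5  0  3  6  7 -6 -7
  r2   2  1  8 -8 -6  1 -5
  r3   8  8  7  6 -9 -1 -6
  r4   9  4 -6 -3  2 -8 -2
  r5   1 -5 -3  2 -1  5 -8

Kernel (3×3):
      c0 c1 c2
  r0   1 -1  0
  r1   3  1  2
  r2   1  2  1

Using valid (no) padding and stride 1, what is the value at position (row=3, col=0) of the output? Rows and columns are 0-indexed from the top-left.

The receptive field on the input at this output position is [8 8 7 / 9 4 -6 / 1 -5 -3]. Elementwise product with the kernel and sum: 8·1 + 8·-1 + 9·3 + 4·1 + -6·2 + 1·1 + -5·2 + -3·1.

7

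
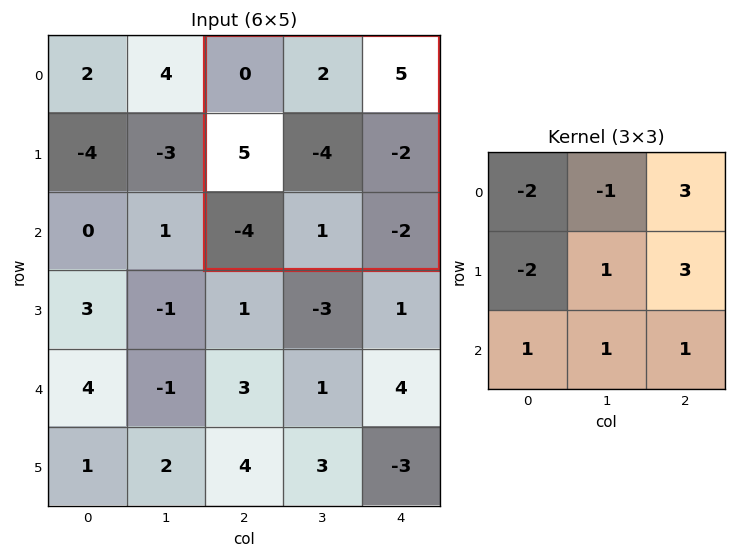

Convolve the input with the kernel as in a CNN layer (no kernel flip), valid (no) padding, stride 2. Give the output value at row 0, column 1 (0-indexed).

The receptive field on the input at this output position is [0 2 5 / 5 -4 -2 / -4 1 -2]. Elementwise product with the kernel and sum: 0·-2 + 2·-1 + 5·3 + 5·-2 + -4·1 + -2·3 + -4·1 + 1·1 + -2·1.

-12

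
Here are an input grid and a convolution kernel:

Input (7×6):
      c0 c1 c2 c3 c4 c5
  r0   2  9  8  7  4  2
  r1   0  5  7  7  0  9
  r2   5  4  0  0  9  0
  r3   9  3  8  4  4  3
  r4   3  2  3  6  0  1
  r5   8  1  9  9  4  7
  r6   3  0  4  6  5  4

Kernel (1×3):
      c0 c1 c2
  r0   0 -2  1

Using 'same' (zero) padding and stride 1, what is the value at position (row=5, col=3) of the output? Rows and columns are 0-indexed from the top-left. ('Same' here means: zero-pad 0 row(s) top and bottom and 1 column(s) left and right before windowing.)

-14

The receptive field on the zero-padded input at this output position is [9 9 4]. Elementwise product with the kernel and sum: 9·-2 + 4·1.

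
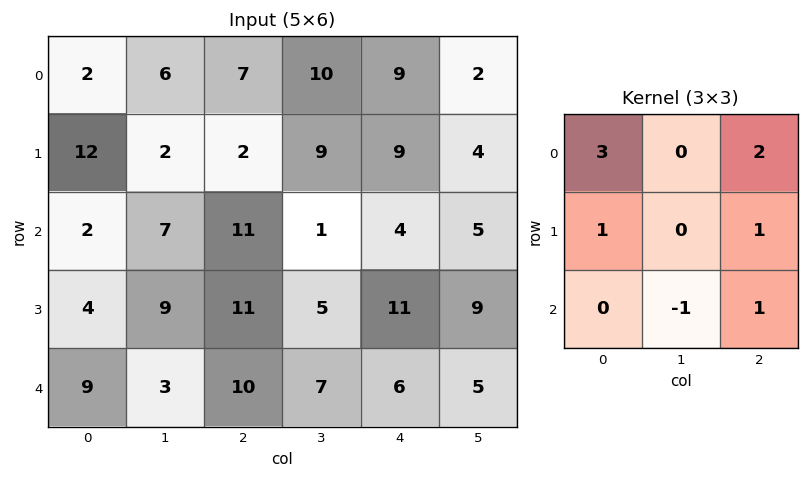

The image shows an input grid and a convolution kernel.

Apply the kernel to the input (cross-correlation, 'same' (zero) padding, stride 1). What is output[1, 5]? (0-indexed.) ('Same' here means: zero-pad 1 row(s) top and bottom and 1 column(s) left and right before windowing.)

31

The receptive field on the zero-padded input at this output position is [9 2 0 / 9 4 0 / 4 5 0]. Elementwise product with the kernel and sum: 9·3 + 0·2 + 9·1 + 0·1 + 5·-1 + 0·1.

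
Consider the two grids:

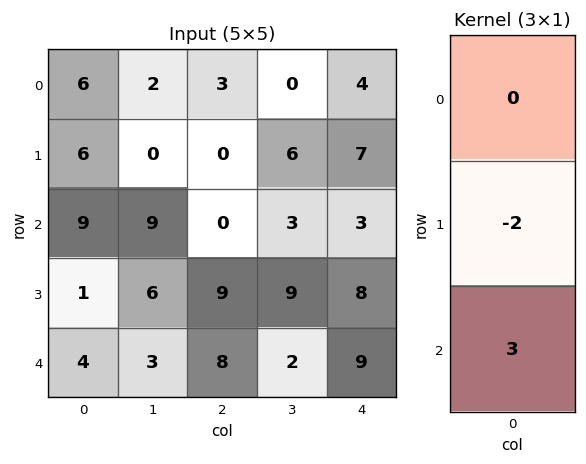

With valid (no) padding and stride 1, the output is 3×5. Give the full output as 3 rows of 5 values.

Output[0,0]: The receptive field on the input at this output position is [6 / 6 / 9]. Elementwise product with the kernel and sum: 6·-2 + 9·3.
Output[0,1]: The receptive field on the input at this output position is [2 / 0 / 9]. Elementwise product with the kernel and sum: 0·-2 + 9·3.

15 27 0 -3 -5
-15 0 27 21 18
10 -3 6 -12 11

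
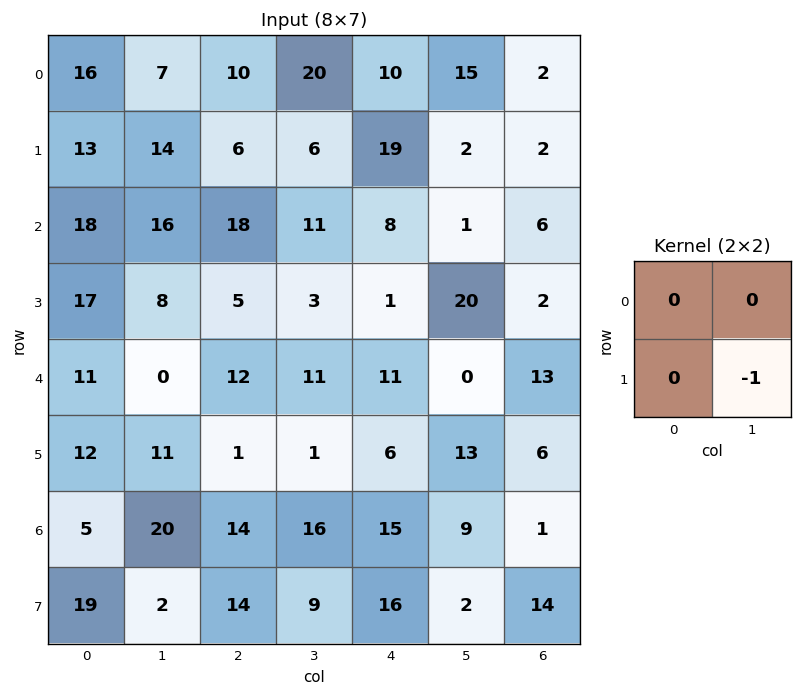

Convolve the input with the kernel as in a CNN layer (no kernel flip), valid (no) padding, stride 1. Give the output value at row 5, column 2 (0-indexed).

The receptive field on the input at this output position is [1 1 / 14 16]. Elementwise product with the kernel and sum: 16·-1.

-16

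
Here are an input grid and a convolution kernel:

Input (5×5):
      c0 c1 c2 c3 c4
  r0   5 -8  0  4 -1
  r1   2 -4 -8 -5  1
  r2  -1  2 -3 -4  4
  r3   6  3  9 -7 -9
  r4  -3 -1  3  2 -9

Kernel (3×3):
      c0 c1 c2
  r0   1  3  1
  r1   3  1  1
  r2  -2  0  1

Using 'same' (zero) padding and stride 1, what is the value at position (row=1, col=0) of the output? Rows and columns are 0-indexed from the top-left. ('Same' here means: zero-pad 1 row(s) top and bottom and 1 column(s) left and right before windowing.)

The receptive field on the zero-padded input at this output position is [0 5 -8 / 0 2 -4 / 0 -1 2]. Elementwise product with the kernel and sum: 0·1 + 5·3 + -8·1 + 0·3 + 2·1 + -4·1 + 0·-2 + 2·1.

7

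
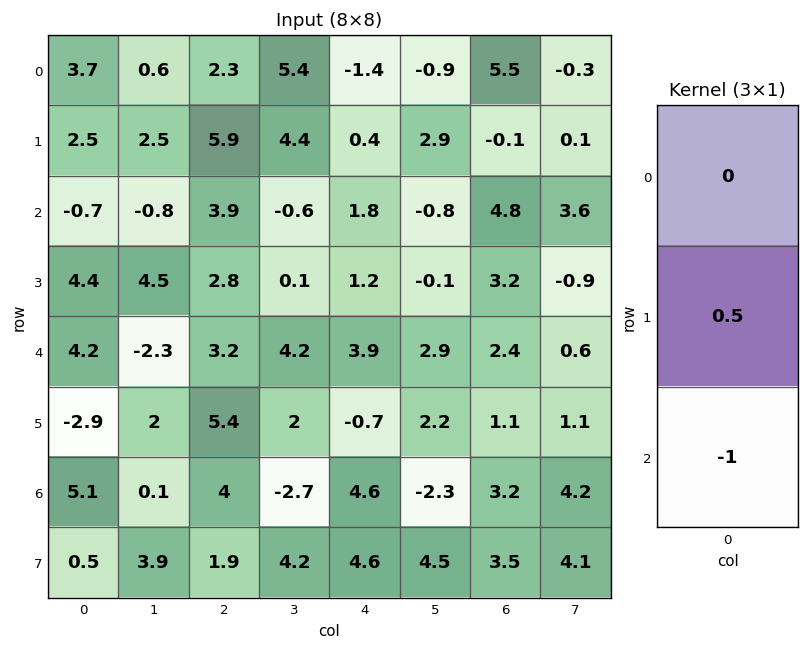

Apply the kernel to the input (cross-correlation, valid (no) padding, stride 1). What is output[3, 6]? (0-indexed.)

The receptive field on the input at this output position is [3.2 / 2.4 / 1.1]. Elementwise product with the kernel and sum: 2.4·0.5 + 1.1·-1.

0.1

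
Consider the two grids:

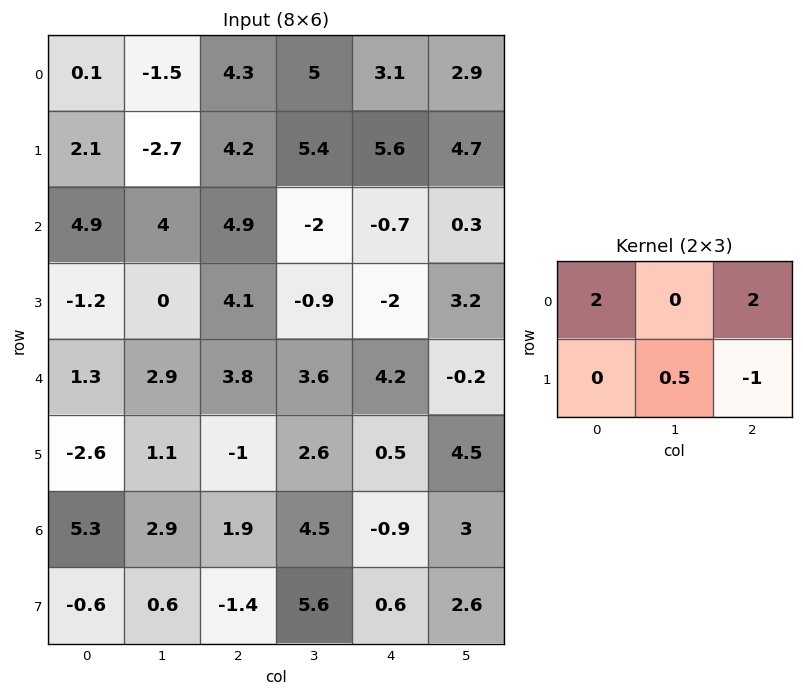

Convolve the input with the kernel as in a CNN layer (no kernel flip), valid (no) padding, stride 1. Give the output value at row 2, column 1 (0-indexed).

The receptive field on the input at this output position is [4 4.9 -2 / 0 4.1 -0.9]. Elementwise product with the kernel and sum: 4·2 + -2·2 + 4.1·0.5 + -0.9·-1.

6.95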